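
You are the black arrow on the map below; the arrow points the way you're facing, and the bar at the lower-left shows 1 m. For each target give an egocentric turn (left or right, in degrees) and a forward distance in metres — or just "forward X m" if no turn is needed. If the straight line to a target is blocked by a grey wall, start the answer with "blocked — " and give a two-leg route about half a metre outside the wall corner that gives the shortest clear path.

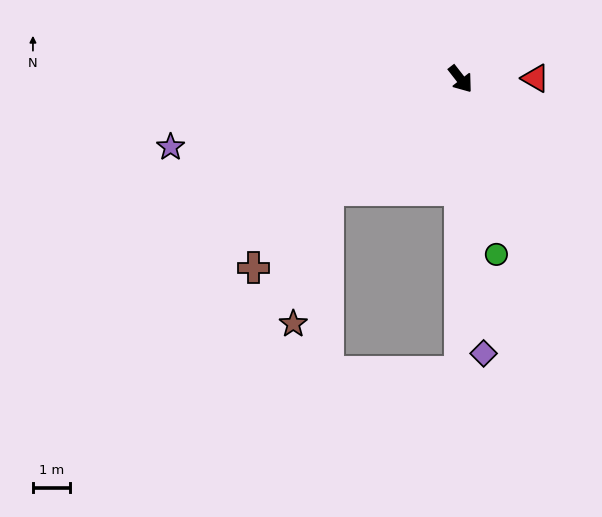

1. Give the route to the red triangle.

turn left 53°, forward 2.0 m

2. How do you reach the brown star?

blocked — turn right 88°, forward 4.6 m, then turn left 36°, forward 3.7 m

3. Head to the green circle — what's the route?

turn right 26°, forward 4.8 m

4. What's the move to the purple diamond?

turn right 33°, forward 7.3 m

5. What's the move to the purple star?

turn right 115°, forward 7.9 m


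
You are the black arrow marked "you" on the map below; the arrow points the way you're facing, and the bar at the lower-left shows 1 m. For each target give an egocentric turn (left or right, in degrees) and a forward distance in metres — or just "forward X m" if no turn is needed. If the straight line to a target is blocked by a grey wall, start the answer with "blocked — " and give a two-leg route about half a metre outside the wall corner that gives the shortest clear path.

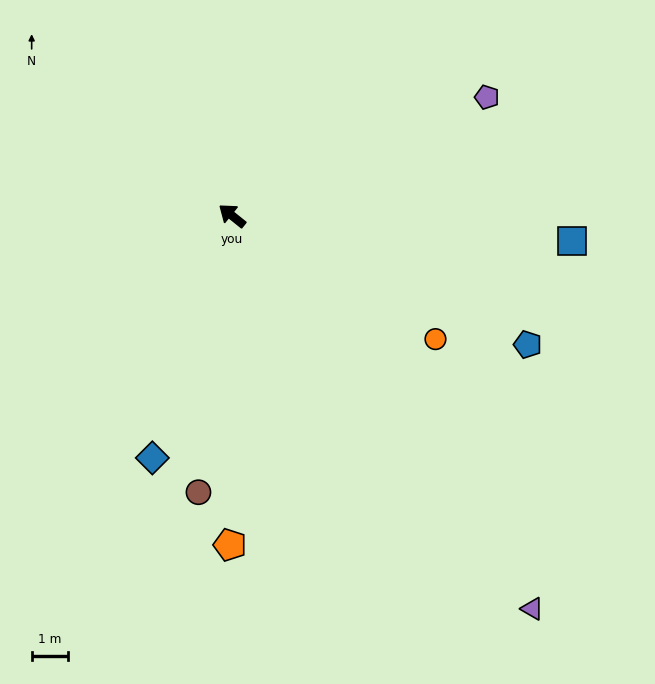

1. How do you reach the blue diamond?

turn left 111°, forward 7.0 m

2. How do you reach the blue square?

turn right 146°, forward 9.3 m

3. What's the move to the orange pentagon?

turn left 128°, forward 9.0 m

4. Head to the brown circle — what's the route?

turn left 122°, forward 7.6 m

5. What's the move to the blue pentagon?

turn right 165°, forward 8.8 m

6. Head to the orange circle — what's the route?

turn right 172°, forward 6.5 m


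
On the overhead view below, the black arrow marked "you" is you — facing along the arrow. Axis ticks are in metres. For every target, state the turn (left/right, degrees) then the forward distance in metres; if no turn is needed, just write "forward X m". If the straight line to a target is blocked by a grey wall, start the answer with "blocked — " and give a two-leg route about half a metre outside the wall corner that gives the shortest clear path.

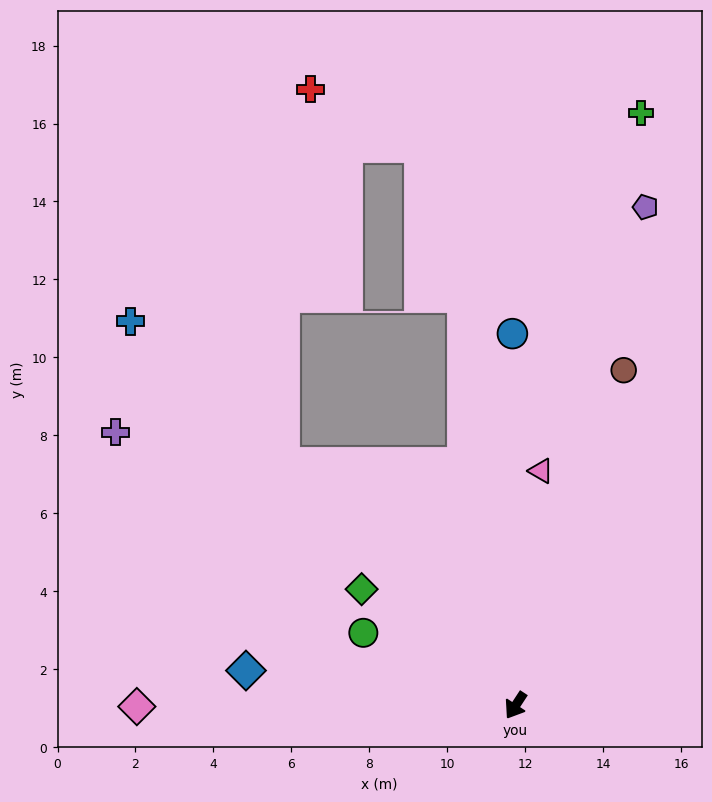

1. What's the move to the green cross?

turn right 159°, forward 15.5 m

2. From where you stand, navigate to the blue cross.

turn right 102°, forward 14.0 m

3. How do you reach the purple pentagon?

turn right 161°, forward 13.2 m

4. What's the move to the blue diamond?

turn right 64°, forward 7.0 m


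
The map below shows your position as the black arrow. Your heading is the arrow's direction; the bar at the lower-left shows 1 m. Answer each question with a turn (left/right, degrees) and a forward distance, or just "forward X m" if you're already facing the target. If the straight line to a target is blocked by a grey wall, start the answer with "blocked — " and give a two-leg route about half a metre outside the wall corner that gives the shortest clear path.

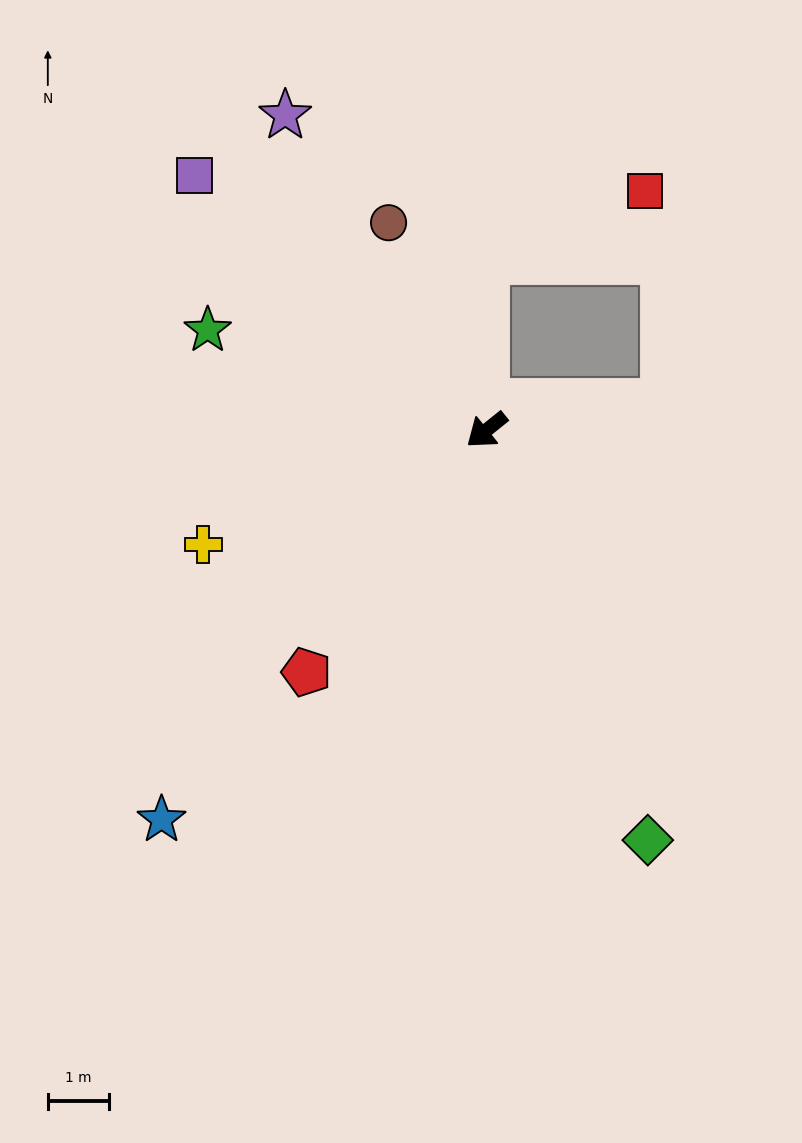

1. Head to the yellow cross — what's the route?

turn right 17°, forward 5.0 m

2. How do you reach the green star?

turn right 58°, forward 4.8 m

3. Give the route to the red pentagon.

turn left 15°, forward 4.9 m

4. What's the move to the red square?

blocked — turn right 128°, forward 2.8 m, then turn right 68°, forward 2.9 m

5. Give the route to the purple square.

turn right 80°, forward 6.3 m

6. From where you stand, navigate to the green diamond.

turn left 73°, forward 7.2 m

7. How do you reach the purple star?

turn right 96°, forward 6.1 m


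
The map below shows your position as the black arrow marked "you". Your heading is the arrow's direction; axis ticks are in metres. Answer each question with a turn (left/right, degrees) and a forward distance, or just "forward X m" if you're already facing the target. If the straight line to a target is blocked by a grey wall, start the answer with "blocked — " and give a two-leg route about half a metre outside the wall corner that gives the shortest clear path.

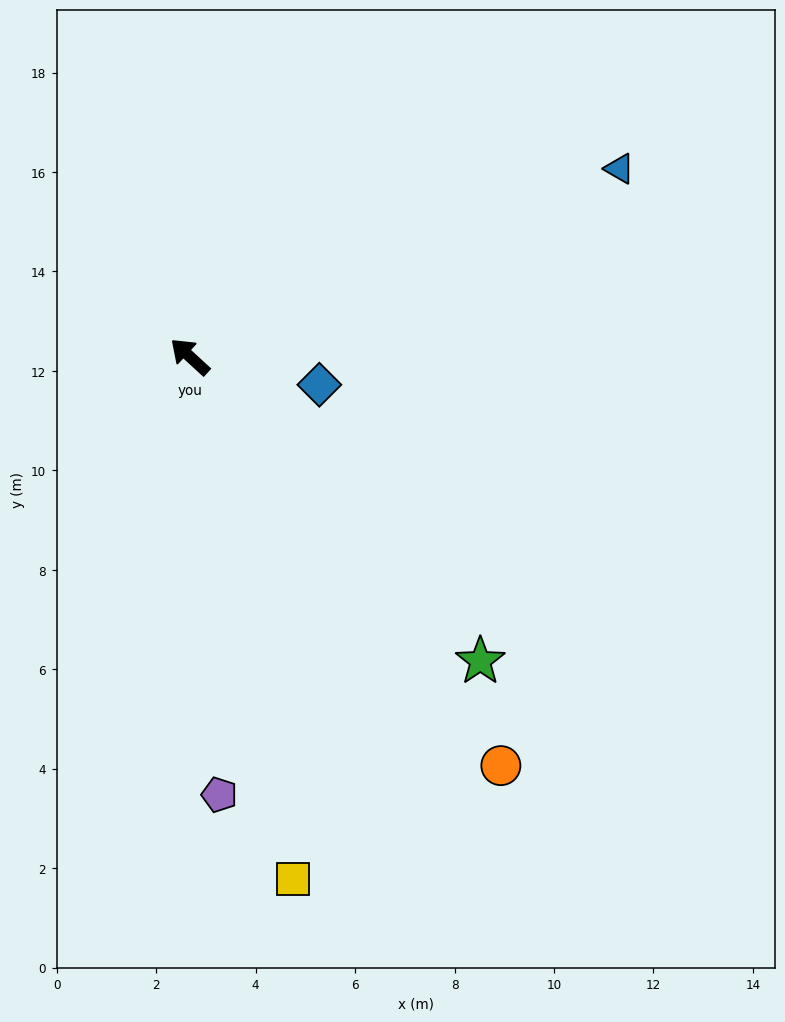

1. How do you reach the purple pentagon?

turn left 136°, forward 8.8 m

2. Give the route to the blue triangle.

turn right 114°, forward 9.4 m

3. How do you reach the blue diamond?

turn right 150°, forward 2.7 m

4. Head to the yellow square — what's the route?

turn left 144°, forward 10.7 m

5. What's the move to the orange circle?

turn left 170°, forward 10.3 m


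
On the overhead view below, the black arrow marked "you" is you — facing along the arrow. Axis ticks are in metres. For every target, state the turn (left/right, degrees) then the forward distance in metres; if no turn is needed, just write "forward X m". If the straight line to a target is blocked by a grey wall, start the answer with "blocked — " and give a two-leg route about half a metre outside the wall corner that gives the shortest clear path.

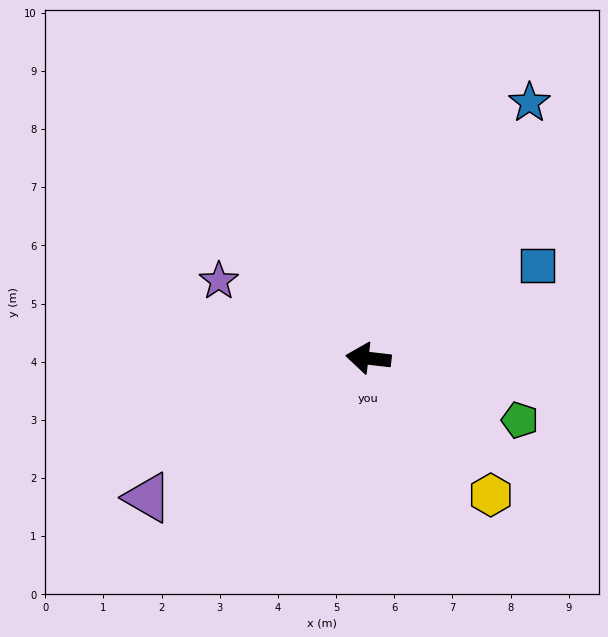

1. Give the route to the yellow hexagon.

turn left 138°, forward 3.2 m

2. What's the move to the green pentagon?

turn left 164°, forward 2.8 m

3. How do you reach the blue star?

turn right 116°, forward 5.2 m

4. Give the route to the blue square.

turn right 145°, forward 3.3 m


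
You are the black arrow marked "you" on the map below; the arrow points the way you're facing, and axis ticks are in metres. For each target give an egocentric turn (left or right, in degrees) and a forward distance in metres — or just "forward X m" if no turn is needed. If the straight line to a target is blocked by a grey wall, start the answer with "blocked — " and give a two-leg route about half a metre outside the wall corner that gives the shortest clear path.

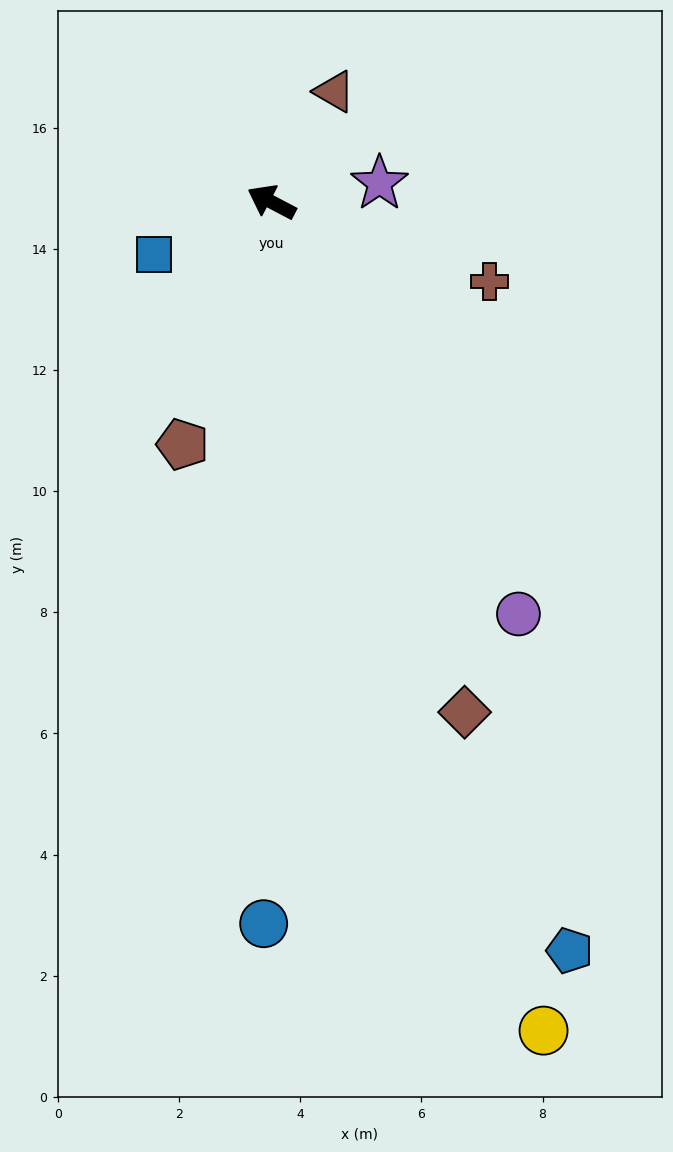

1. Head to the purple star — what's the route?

turn right 142°, forward 1.8 m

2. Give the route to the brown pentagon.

turn left 98°, forward 4.3 m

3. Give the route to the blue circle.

turn left 117°, forward 11.9 m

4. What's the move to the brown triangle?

turn right 92°, forward 2.1 m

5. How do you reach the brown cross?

turn right 172°, forward 3.8 m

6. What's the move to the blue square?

turn left 52°, forward 2.1 m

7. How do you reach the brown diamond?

turn left 138°, forward 9.0 m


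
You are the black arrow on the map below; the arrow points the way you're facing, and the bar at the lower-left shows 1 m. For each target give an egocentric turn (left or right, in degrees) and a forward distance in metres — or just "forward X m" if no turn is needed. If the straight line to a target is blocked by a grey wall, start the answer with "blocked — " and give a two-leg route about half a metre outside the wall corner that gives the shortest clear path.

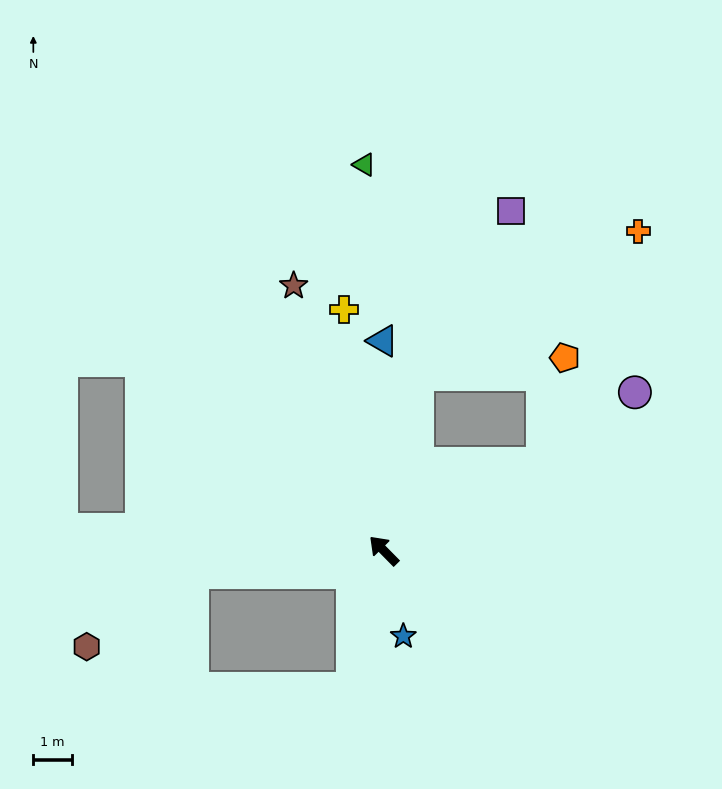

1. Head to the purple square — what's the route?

blocked — turn right 55°, forward 4.6 m, then turn right 19°, forward 4.9 m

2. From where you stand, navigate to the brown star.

turn right 26°, forward 7.3 m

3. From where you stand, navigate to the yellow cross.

turn right 35°, forward 6.3 m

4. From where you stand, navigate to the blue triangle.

turn right 44°, forward 5.4 m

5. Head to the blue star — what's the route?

turn left 148°, forward 2.3 m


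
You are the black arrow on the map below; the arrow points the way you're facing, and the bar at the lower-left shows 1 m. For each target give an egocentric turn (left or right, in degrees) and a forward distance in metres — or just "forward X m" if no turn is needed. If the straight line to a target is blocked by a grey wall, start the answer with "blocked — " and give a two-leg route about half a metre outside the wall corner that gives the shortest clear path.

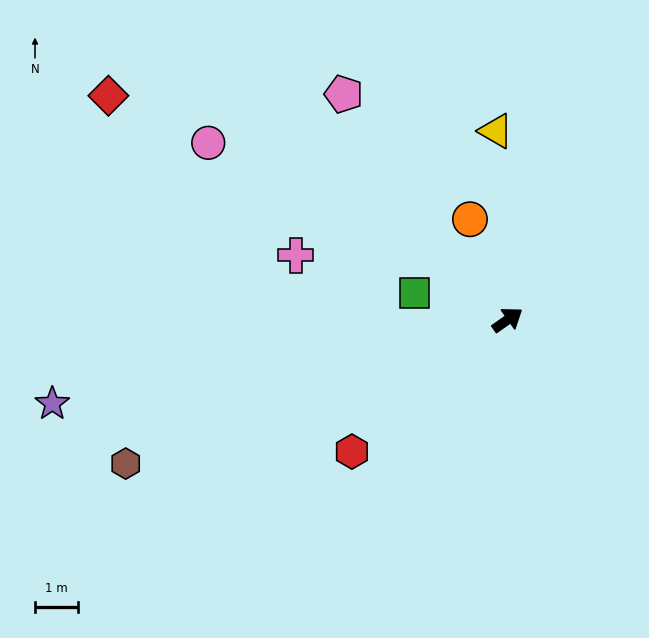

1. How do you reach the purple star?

turn left 155°, forward 10.9 m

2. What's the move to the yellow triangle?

turn left 58°, forward 4.4 m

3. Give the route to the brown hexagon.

turn left 166°, forward 9.6 m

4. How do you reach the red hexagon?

turn right 175°, forward 4.8 m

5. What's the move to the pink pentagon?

turn left 91°, forward 6.5 m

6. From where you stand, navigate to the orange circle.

turn left 75°, forward 2.5 m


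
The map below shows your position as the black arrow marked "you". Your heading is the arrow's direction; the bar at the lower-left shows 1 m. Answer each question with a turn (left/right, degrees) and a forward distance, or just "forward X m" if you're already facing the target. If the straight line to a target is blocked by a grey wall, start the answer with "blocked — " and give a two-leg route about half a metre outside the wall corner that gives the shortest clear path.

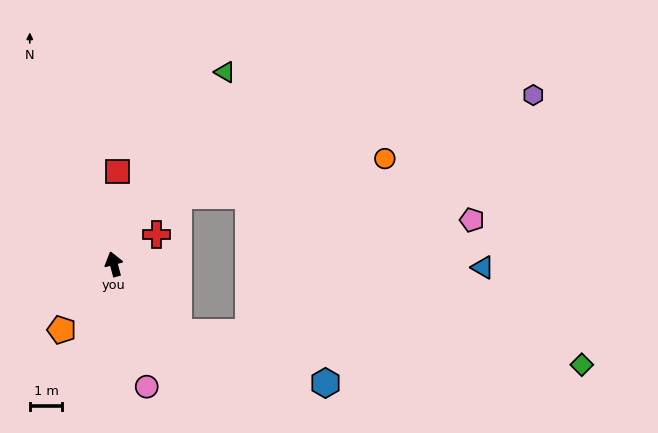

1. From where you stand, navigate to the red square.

turn right 18°, forward 2.9 m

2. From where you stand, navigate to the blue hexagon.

blocked — turn right 152°, forward 2.9 m, then turn left 28°, forward 4.8 m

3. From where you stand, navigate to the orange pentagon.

turn left 126°, forward 2.6 m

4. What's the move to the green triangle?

turn right 45°, forward 6.8 m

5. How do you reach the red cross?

turn right 71°, forward 1.6 m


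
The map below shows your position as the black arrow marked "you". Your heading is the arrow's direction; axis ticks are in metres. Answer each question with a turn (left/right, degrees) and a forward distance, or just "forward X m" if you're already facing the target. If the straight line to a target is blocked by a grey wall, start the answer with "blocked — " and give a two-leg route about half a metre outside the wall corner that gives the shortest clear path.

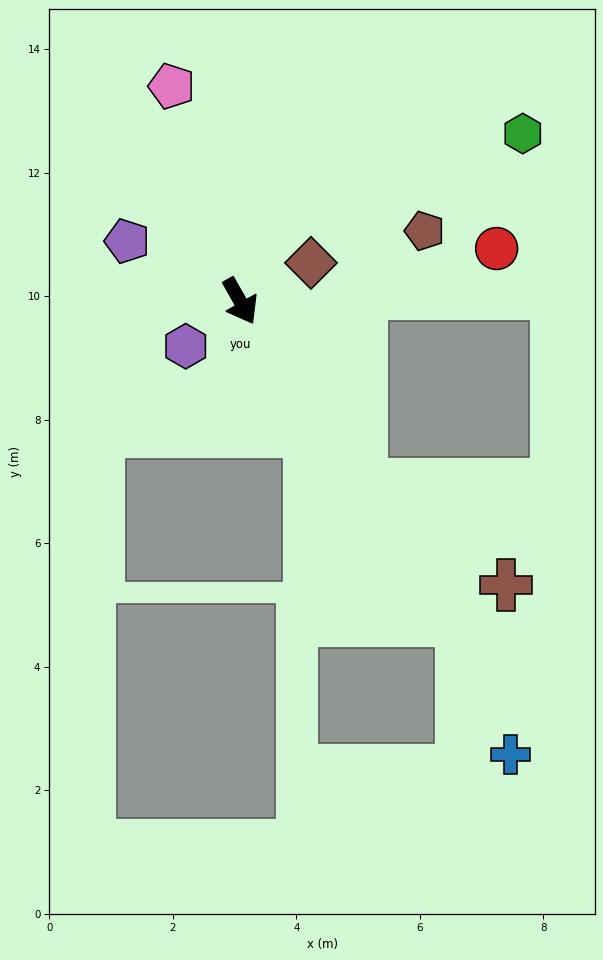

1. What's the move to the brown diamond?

turn left 89°, forward 1.3 m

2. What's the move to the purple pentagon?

turn right 148°, forward 2.1 m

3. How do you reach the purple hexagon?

turn right 80°, forward 1.1 m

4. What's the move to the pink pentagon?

turn left 168°, forward 3.7 m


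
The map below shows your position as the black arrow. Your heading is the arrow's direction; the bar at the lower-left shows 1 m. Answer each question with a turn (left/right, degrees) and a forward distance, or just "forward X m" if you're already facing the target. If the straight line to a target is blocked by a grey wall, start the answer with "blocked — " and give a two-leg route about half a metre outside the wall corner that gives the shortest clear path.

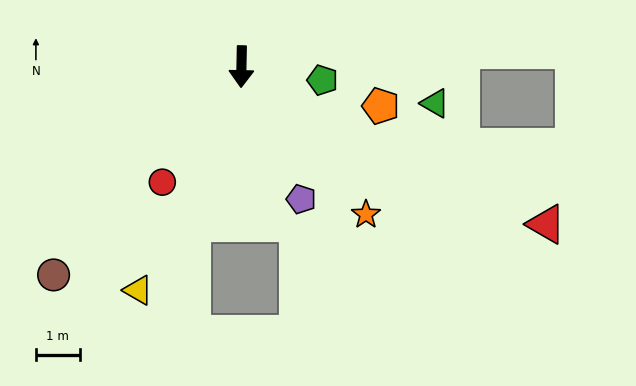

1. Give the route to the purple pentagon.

turn left 25°, forward 3.3 m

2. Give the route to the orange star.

turn left 41°, forward 4.4 m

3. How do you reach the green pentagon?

turn left 82°, forward 1.9 m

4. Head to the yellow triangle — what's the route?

turn right 24°, forward 5.6 m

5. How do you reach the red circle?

turn right 33°, forward 3.2 m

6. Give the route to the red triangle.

turn left 64°, forward 7.8 m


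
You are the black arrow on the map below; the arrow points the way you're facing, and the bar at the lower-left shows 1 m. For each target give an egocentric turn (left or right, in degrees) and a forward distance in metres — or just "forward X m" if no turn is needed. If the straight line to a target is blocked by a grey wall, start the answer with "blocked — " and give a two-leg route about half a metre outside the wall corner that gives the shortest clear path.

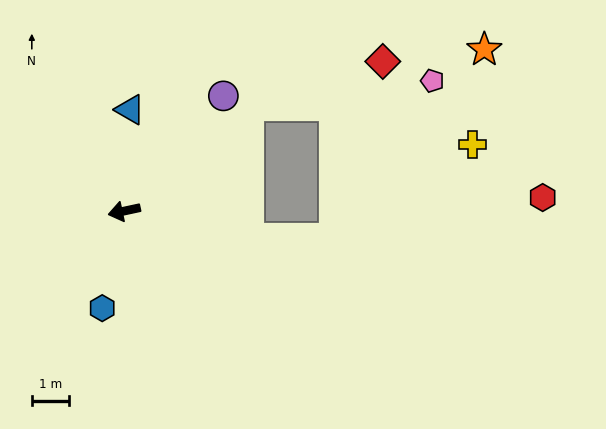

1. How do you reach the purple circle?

turn right 143°, forward 4.1 m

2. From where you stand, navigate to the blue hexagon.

turn left 65°, forward 2.7 m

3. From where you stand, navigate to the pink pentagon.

blocked — turn right 152°, forward 4.4 m, then turn right 33°, forward 5.0 m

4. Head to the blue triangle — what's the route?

turn right 105°, forward 2.7 m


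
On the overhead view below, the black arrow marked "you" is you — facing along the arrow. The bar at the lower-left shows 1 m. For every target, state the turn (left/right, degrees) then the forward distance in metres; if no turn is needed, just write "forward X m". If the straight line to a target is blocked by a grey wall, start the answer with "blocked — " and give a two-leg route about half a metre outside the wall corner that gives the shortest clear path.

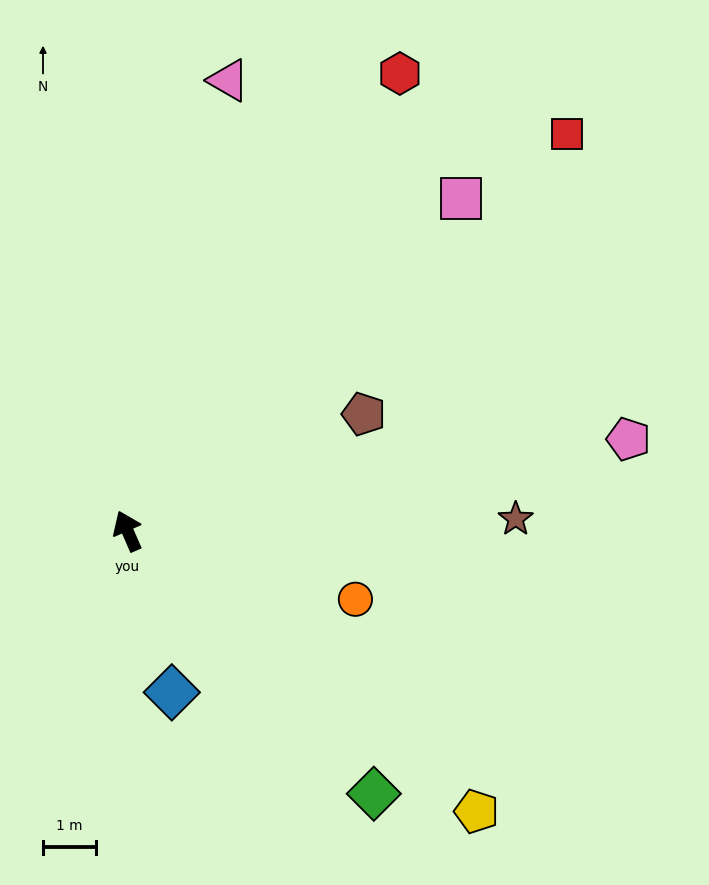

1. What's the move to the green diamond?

turn right 160°, forward 6.7 m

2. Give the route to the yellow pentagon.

turn right 152°, forward 8.4 m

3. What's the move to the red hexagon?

turn right 54°, forward 10.0 m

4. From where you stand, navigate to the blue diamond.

turn left 172°, forward 3.1 m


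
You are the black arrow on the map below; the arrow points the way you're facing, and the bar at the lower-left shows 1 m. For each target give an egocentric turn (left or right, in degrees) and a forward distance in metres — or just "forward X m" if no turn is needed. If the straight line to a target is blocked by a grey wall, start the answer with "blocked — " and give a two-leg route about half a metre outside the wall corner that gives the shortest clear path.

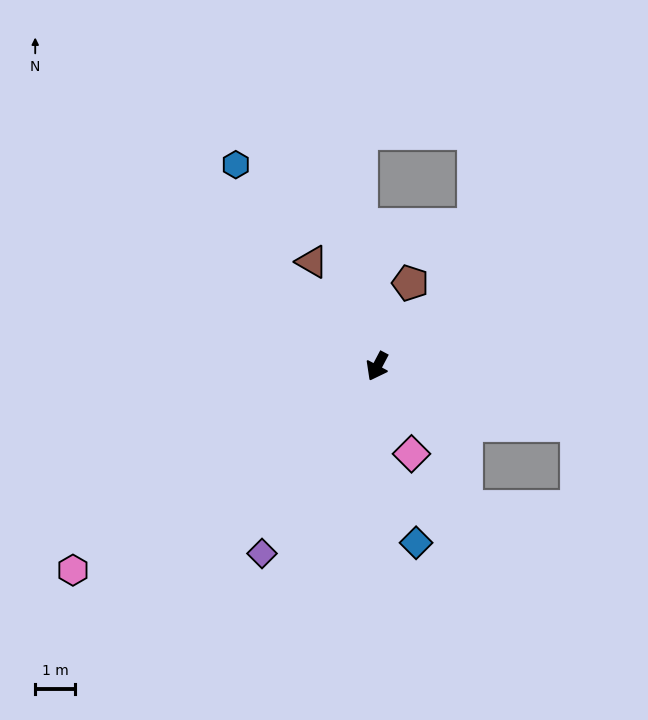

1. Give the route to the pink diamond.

turn left 49°, forward 2.3 m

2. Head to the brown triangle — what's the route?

turn right 120°, forward 3.1 m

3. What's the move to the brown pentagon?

turn right 174°, forward 2.2 m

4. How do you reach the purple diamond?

turn right 4°, forward 5.5 m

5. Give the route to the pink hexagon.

turn right 28°, forward 9.1 m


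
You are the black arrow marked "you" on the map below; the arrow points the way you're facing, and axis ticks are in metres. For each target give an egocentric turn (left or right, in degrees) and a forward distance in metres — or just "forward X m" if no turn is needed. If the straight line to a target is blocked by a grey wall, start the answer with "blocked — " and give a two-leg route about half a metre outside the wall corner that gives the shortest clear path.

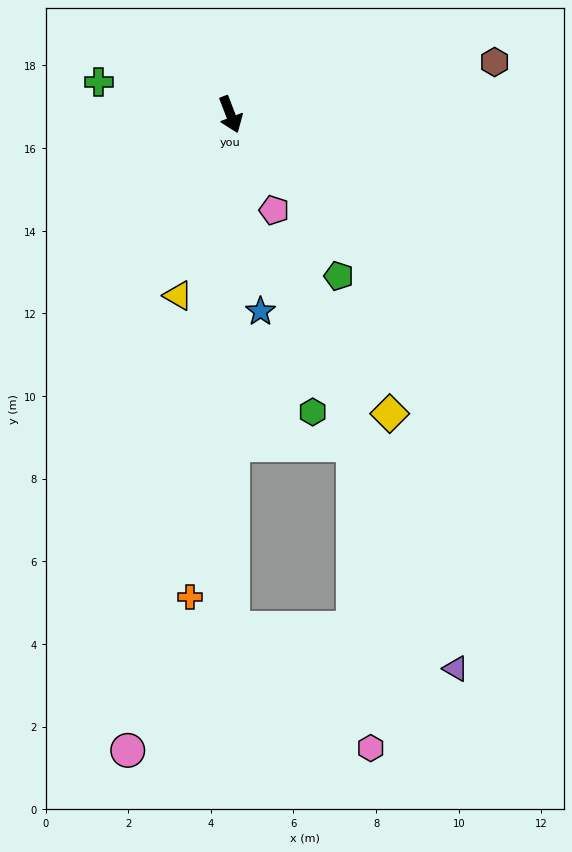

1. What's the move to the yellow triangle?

turn right 37°, forward 4.6 m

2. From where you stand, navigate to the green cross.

turn right 125°, forward 3.3 m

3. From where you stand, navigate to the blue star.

turn right 12°, forward 4.8 m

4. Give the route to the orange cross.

turn right 26°, forward 11.7 m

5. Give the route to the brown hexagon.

turn left 80°, forward 6.5 m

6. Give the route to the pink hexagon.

blocked — turn right 21°, forward 12.4 m, then turn left 49°, forward 4.4 m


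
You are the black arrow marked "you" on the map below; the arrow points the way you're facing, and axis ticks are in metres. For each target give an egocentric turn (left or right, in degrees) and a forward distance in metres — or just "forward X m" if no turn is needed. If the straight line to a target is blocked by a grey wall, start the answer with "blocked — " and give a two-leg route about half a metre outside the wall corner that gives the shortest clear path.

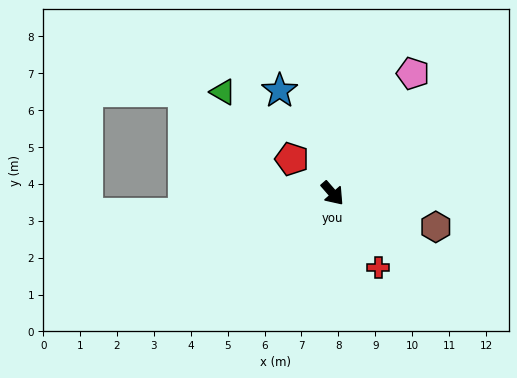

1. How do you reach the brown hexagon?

turn left 31°, forward 2.9 m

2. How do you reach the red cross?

turn right 9°, forward 2.4 m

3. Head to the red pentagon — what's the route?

turn right 171°, forward 1.4 m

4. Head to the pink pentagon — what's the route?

turn left 105°, forward 3.9 m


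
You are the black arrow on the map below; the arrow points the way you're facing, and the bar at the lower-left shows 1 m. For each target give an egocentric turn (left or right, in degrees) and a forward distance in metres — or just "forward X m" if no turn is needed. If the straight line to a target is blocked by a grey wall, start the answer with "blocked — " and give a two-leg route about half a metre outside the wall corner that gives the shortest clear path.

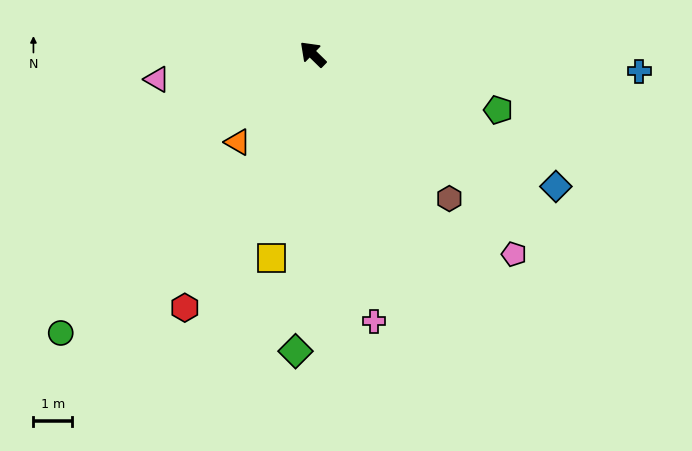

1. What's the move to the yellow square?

turn left 123°, forward 5.4 m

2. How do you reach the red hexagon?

turn left 108°, forward 7.3 m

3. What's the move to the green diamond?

turn left 131°, forward 7.7 m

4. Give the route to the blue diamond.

turn right 164°, forward 7.1 m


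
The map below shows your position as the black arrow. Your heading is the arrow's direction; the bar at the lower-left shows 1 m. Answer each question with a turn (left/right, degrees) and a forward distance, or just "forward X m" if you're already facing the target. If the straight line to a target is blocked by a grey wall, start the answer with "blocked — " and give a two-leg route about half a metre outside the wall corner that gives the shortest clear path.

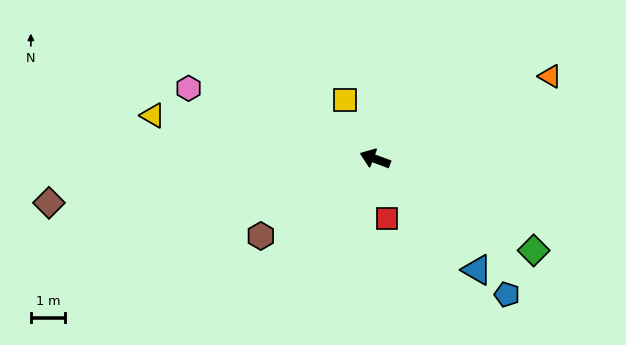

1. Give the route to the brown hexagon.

turn left 54°, forward 4.0 m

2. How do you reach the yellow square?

turn right 42°, forward 1.9 m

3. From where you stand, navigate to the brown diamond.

turn left 28°, forward 9.6 m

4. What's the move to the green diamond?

turn left 170°, forward 5.3 m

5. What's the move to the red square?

turn left 122°, forward 1.8 m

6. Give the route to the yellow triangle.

turn left 9°, forward 6.6 m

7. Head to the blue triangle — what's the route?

turn left 153°, forward 4.4 m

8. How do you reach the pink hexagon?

forward 5.8 m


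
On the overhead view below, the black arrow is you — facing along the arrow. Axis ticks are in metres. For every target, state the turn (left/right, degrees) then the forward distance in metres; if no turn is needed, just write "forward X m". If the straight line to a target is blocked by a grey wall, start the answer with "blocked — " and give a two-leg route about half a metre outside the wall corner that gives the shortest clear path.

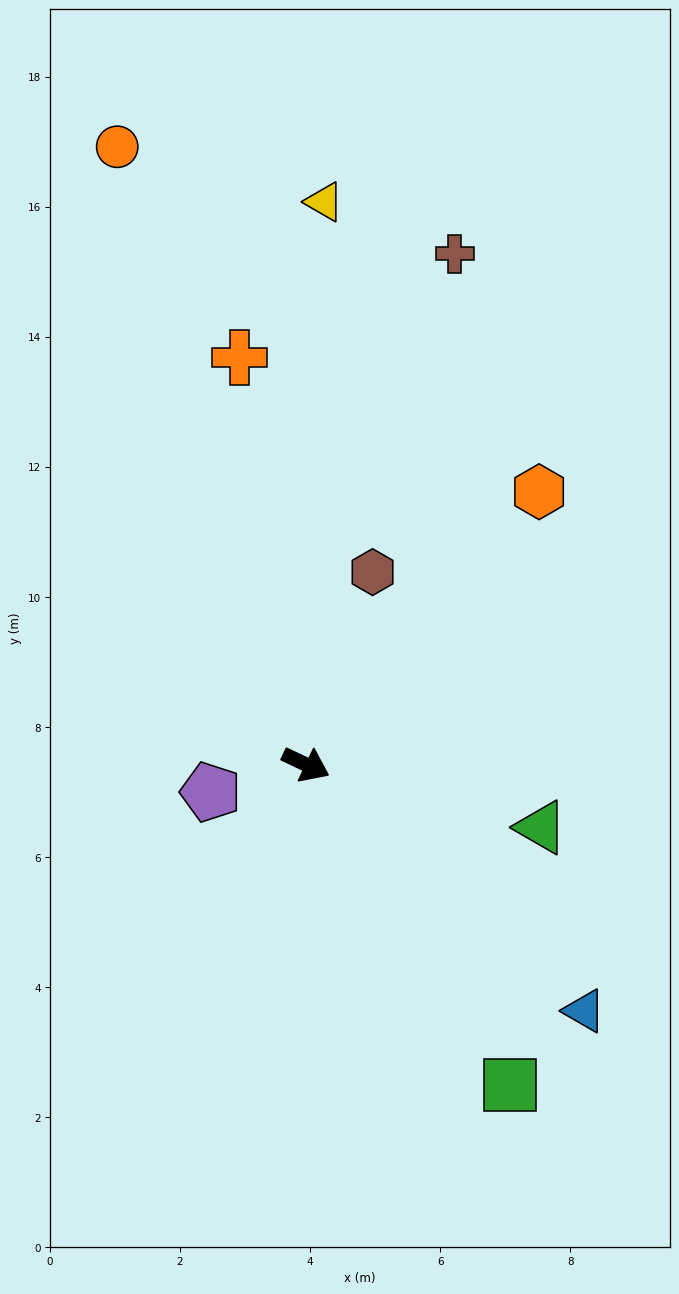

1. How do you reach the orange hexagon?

turn left 75°, forward 5.5 m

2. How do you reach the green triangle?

turn left 10°, forward 3.7 m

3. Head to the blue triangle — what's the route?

turn right 16°, forward 5.7 m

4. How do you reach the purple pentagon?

turn right 138°, forward 1.5 m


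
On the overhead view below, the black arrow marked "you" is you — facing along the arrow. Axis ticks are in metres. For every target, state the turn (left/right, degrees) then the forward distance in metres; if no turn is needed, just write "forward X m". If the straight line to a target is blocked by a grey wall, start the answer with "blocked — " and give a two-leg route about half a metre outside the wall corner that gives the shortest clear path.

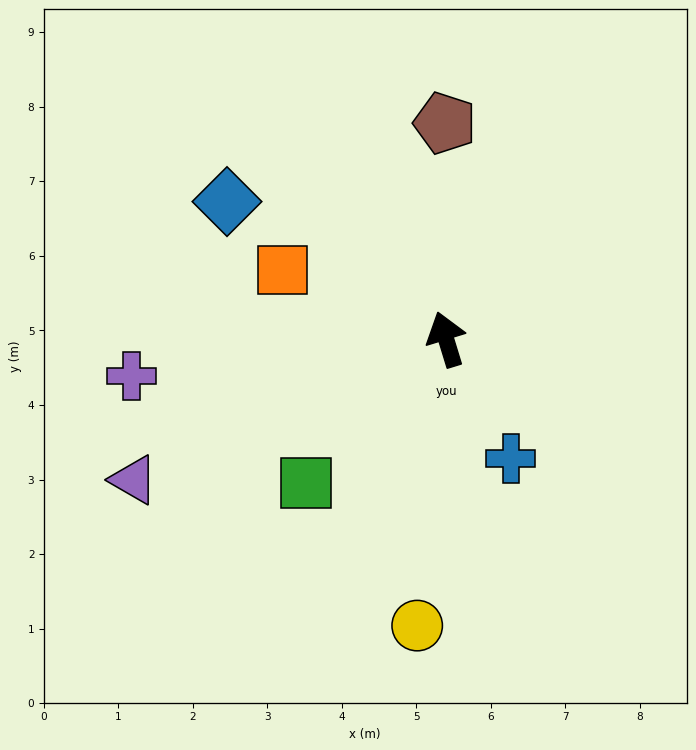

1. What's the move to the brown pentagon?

turn right 17°, forward 2.9 m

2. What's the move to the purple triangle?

turn left 97°, forward 4.6 m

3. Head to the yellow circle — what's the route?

turn left 157°, forward 3.9 m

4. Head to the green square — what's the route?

turn left 119°, forward 2.7 m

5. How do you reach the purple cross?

turn left 80°, forward 4.2 m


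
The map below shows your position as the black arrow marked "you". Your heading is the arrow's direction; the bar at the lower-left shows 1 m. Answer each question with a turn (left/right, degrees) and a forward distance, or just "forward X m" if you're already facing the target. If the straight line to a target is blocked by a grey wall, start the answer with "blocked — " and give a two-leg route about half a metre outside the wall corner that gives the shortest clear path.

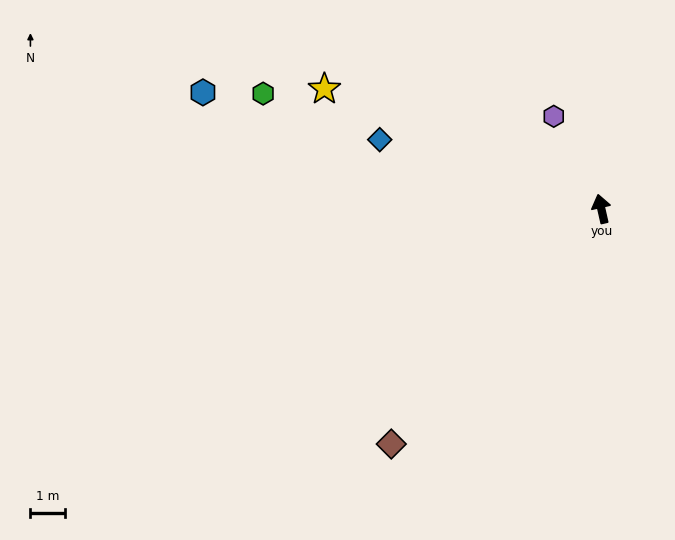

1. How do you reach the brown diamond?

turn left 125°, forward 9.1 m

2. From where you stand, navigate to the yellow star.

turn left 54°, forward 8.7 m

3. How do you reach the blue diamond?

turn left 60°, forward 6.7 m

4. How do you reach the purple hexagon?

turn left 14°, forward 3.0 m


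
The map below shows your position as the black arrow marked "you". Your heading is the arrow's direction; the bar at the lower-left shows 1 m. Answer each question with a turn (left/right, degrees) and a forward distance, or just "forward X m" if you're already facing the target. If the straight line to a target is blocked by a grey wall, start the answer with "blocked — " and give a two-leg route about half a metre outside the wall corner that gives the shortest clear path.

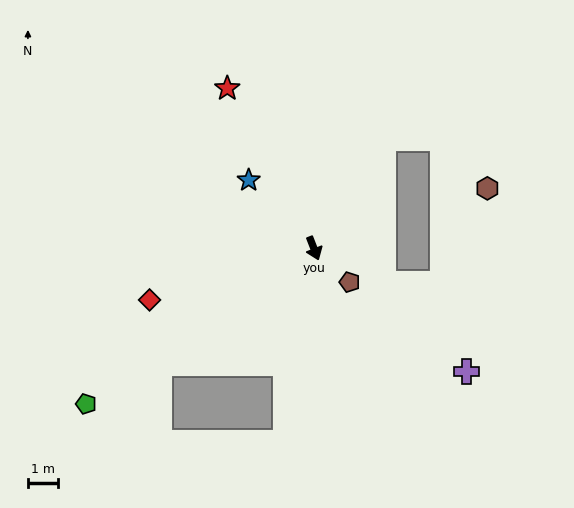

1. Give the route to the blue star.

turn right 158°, forward 3.2 m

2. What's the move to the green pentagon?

turn right 77°, forward 9.2 m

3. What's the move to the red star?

turn right 173°, forward 6.1 m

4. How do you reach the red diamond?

turn right 94°, forward 5.8 m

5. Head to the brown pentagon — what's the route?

turn left 25°, forward 1.6 m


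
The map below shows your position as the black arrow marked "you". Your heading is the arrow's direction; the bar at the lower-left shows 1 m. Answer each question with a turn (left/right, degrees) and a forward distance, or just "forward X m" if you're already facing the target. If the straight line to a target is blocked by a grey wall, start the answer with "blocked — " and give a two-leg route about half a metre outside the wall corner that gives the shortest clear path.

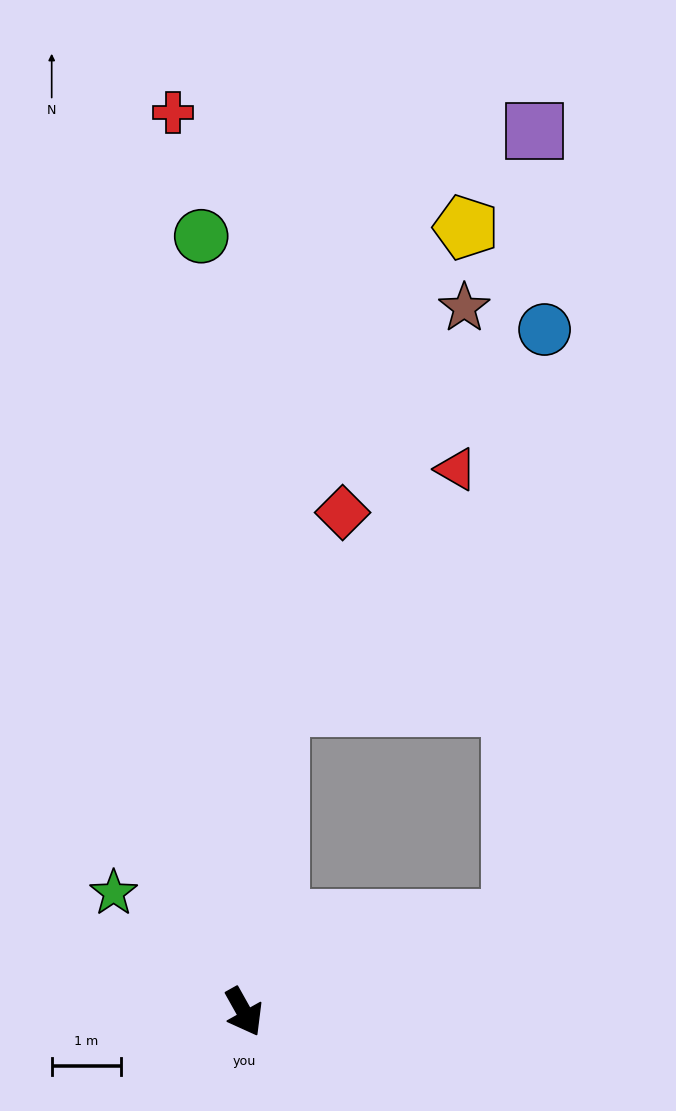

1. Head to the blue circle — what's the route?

blocked — turn left 80°, forward 4.1 m, then turn left 68°, forward 8.5 m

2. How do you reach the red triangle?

blocked — turn left 144°, forward 4.4 m, then turn right 30°, forward 4.3 m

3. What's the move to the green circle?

turn left 154°, forward 11.2 m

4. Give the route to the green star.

turn right 162°, forward 2.5 m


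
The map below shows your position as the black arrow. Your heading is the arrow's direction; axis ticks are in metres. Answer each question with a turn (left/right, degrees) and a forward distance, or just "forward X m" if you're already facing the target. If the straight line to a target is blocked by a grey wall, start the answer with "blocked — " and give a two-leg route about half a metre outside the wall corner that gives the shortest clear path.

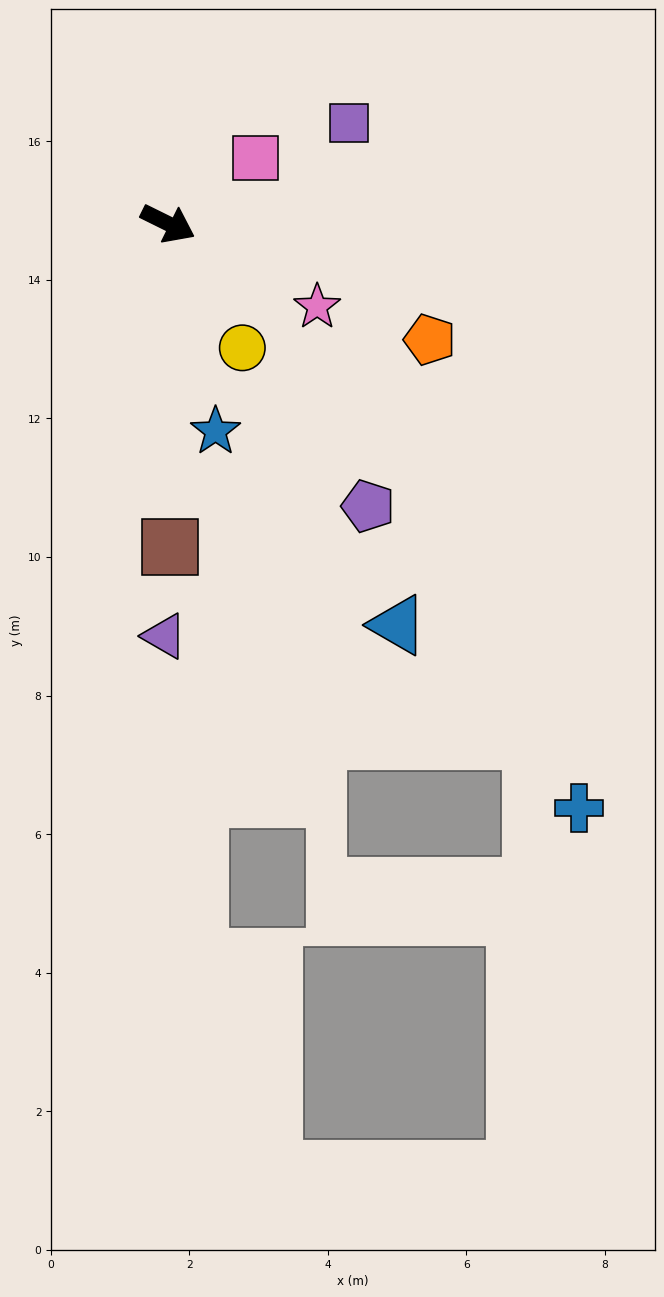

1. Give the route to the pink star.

turn right 3°, forward 2.5 m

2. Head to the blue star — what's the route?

turn right 51°, forward 3.1 m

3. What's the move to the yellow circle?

turn right 33°, forward 2.1 m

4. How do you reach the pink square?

turn left 63°, forward 1.6 m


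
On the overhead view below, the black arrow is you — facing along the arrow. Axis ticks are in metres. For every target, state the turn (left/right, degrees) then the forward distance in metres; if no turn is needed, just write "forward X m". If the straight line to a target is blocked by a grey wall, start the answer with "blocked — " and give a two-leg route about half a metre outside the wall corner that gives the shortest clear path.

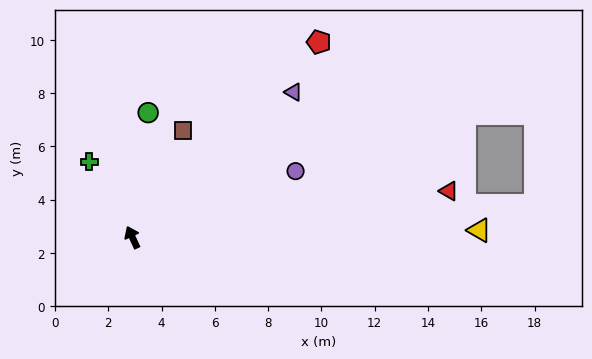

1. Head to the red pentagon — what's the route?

turn right 68°, forward 10.1 m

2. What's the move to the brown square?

turn right 50°, forward 4.4 m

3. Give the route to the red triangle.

turn right 106°, forward 12.0 m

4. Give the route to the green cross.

turn left 5°, forward 3.3 m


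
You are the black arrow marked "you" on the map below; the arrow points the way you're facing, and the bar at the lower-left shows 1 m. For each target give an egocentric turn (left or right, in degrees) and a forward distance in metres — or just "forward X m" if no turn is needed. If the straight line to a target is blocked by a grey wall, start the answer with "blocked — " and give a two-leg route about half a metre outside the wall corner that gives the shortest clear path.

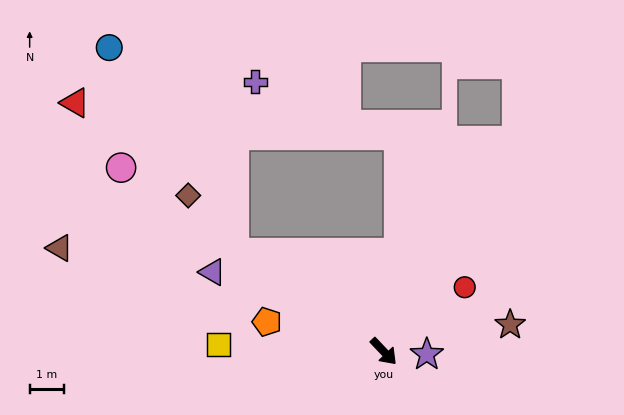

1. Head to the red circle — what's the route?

turn left 85°, forward 3.0 m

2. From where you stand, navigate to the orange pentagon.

turn right 148°, forward 3.5 m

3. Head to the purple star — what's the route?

turn left 43°, forward 1.2 m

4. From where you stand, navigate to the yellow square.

turn right 136°, forward 4.8 m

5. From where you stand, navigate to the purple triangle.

turn right 158°, forward 5.4 m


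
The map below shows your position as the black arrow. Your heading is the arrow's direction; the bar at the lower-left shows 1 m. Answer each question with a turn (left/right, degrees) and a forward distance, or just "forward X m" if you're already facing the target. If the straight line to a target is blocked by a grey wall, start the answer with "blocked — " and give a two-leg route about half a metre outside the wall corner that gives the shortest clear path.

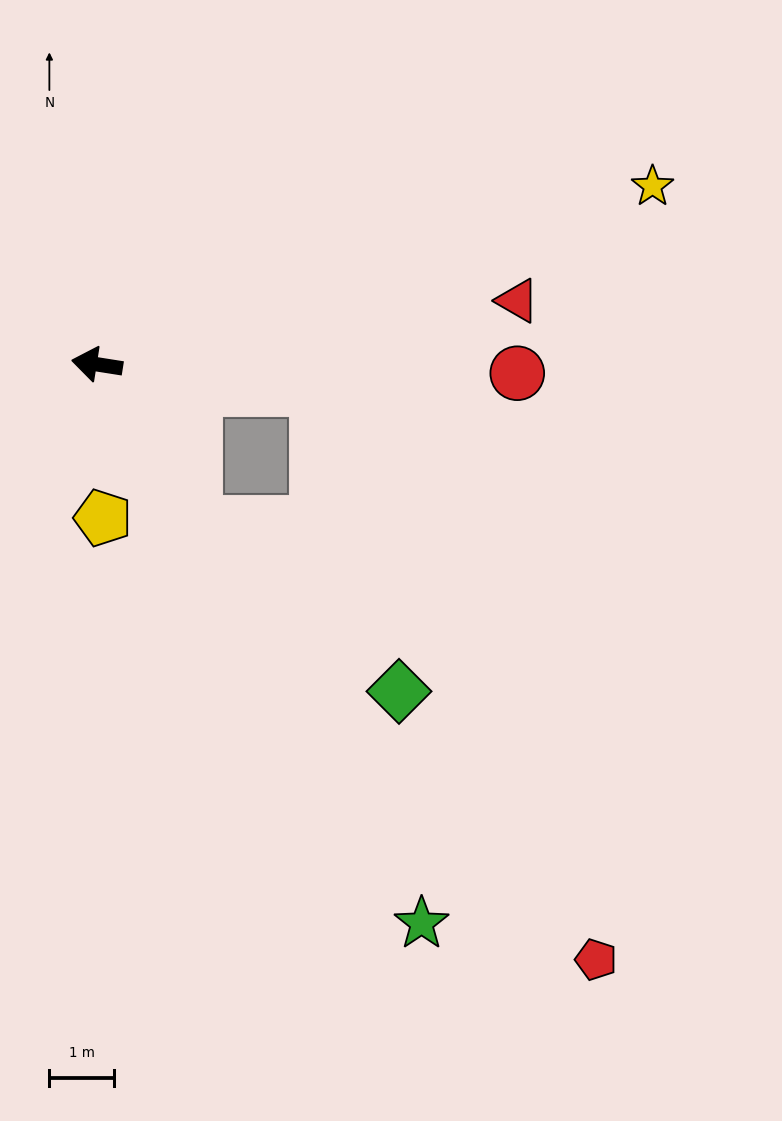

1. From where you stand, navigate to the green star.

turn left 129°, forward 10.1 m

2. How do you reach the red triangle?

turn right 162°, forward 6.6 m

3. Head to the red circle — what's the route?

turn right 172°, forward 6.5 m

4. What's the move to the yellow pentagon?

turn left 101°, forward 2.4 m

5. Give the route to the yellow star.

turn right 153°, forward 9.1 m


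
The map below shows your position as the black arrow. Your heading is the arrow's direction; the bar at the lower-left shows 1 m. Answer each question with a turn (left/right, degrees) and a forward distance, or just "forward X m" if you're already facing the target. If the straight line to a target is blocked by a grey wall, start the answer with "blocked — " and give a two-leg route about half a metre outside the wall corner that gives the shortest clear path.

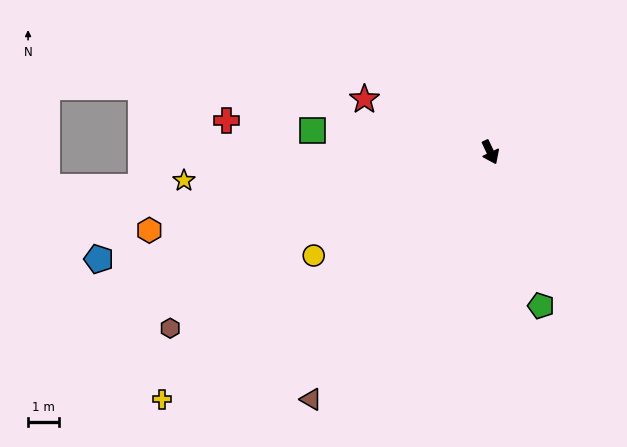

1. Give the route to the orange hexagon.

turn right 102°, forward 11.3 m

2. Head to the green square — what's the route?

turn right 122°, forward 5.8 m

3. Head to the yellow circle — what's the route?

turn right 85°, forward 6.6 m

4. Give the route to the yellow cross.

turn right 78°, forward 13.3 m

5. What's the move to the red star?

turn right 138°, forward 4.4 m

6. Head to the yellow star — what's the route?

turn right 110°, forward 10.0 m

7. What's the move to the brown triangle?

turn right 61°, forward 9.9 m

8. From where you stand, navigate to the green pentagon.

turn right 7°, forward 5.2 m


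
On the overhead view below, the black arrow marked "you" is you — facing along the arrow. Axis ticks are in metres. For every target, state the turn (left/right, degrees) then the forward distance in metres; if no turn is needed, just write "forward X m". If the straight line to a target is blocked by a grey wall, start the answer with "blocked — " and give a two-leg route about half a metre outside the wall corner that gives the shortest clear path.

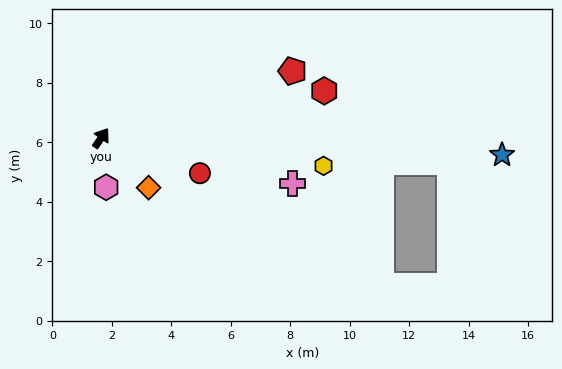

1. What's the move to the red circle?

turn right 75°, forward 3.5 m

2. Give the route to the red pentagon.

turn right 36°, forward 6.8 m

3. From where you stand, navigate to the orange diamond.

turn right 102°, forward 2.3 m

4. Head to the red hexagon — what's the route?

turn right 44°, forward 7.7 m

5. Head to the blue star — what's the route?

turn right 58°, forward 13.5 m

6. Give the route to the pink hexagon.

turn right 140°, forward 1.7 m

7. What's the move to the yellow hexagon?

turn right 63°, forward 7.5 m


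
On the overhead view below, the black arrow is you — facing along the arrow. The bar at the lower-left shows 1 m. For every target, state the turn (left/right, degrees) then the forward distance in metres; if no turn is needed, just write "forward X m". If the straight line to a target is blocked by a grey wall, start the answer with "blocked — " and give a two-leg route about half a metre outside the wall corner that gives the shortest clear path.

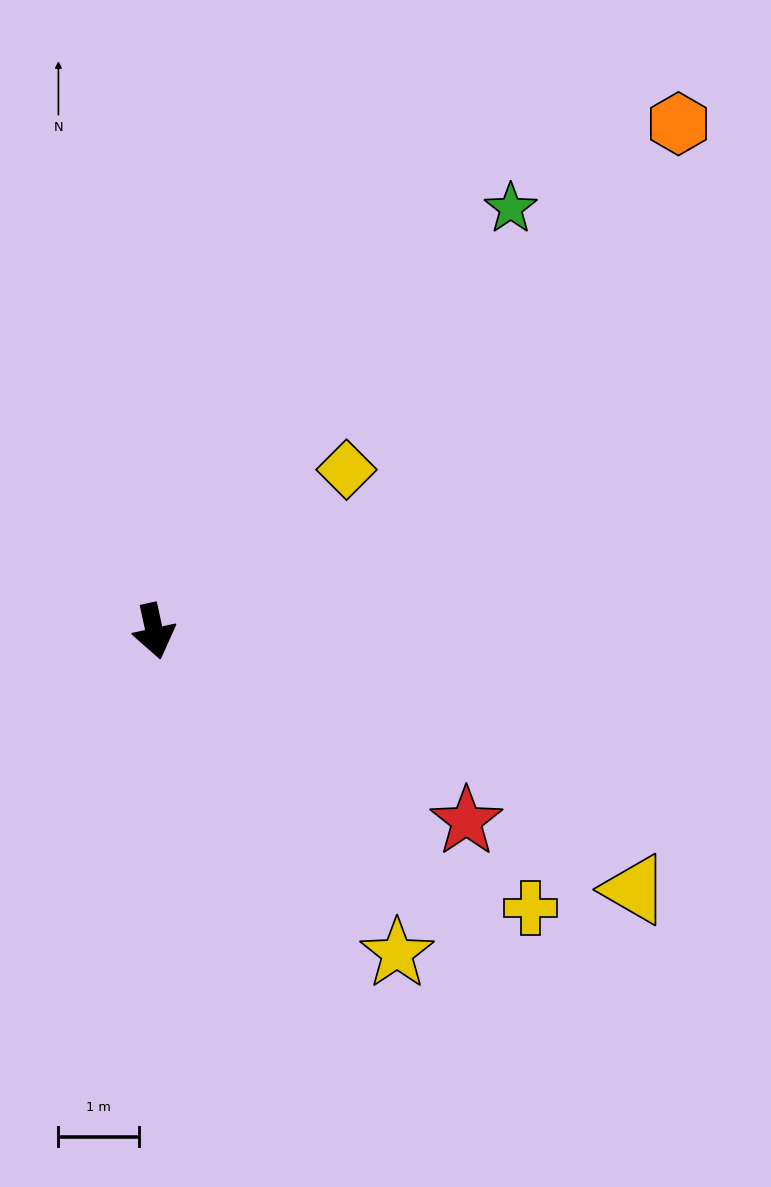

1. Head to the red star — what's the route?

turn left 46°, forward 4.6 m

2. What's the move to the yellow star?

turn left 25°, forward 5.0 m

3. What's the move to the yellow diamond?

turn left 118°, forward 3.1 m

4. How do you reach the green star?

turn left 128°, forward 6.9 m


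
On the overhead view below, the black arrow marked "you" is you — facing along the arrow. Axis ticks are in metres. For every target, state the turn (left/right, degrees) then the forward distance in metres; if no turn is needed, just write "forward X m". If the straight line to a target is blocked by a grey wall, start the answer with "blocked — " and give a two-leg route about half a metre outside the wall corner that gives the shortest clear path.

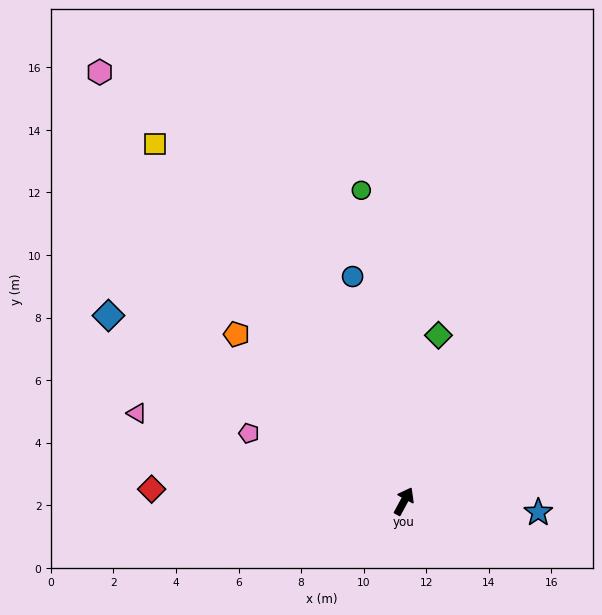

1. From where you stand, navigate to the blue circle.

turn left 41°, forward 7.4 m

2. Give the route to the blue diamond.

turn left 86°, forward 11.2 m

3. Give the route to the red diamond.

turn left 116°, forward 8.1 m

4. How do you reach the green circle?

turn left 36°, forward 10.0 m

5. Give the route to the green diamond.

turn left 17°, forward 5.4 m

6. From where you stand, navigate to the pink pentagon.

turn left 95°, forward 5.4 m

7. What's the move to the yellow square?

turn left 63°, forward 13.9 m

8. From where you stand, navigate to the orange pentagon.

turn left 74°, forward 7.6 m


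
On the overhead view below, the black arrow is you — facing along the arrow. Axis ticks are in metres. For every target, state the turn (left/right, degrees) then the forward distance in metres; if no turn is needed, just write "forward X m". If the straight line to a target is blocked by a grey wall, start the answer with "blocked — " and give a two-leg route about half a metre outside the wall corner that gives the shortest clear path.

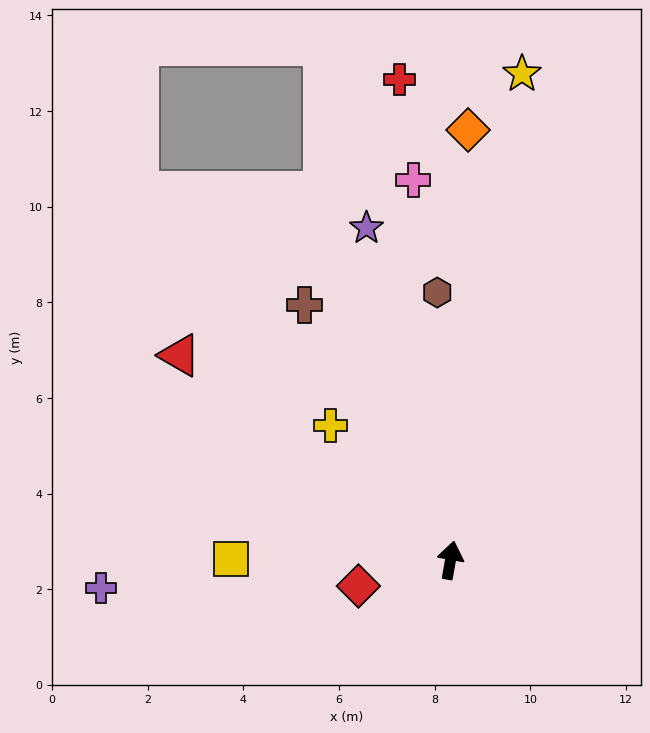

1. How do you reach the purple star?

turn left 24°, forward 7.2 m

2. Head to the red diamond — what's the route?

turn left 116°, forward 2.0 m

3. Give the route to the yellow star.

forward 10.3 m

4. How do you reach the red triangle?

turn left 63°, forward 7.1 m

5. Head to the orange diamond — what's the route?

turn left 8°, forward 9.0 m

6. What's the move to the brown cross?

turn left 40°, forward 6.1 m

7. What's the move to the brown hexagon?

turn left 13°, forward 5.6 m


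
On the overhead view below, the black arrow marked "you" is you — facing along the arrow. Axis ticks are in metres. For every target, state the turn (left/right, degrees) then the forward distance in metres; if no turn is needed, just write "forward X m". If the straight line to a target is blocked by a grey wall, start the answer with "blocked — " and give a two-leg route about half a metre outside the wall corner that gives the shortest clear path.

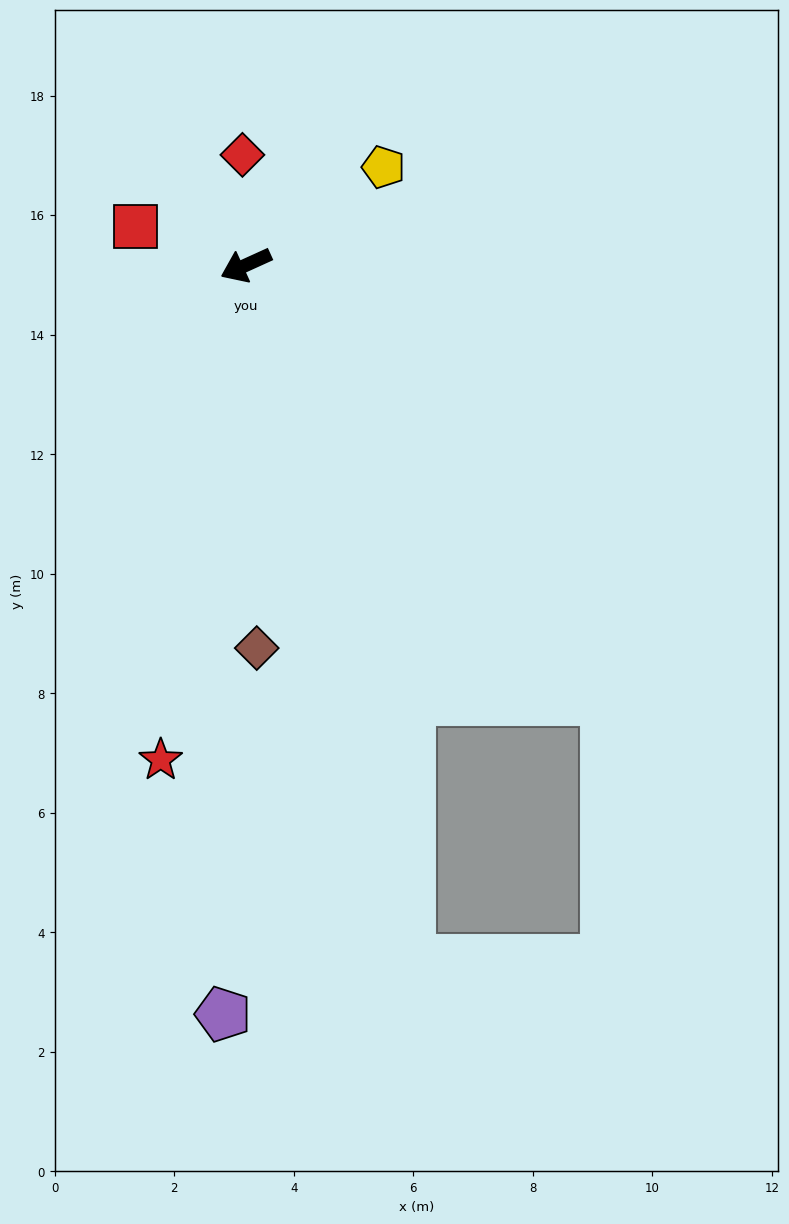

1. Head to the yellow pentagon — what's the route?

turn right 169°, forward 2.8 m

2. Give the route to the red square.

turn right 44°, forward 2.0 m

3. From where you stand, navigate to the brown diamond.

turn left 67°, forward 6.4 m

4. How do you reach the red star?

turn left 56°, forward 8.4 m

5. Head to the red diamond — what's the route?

turn right 113°, forward 1.8 m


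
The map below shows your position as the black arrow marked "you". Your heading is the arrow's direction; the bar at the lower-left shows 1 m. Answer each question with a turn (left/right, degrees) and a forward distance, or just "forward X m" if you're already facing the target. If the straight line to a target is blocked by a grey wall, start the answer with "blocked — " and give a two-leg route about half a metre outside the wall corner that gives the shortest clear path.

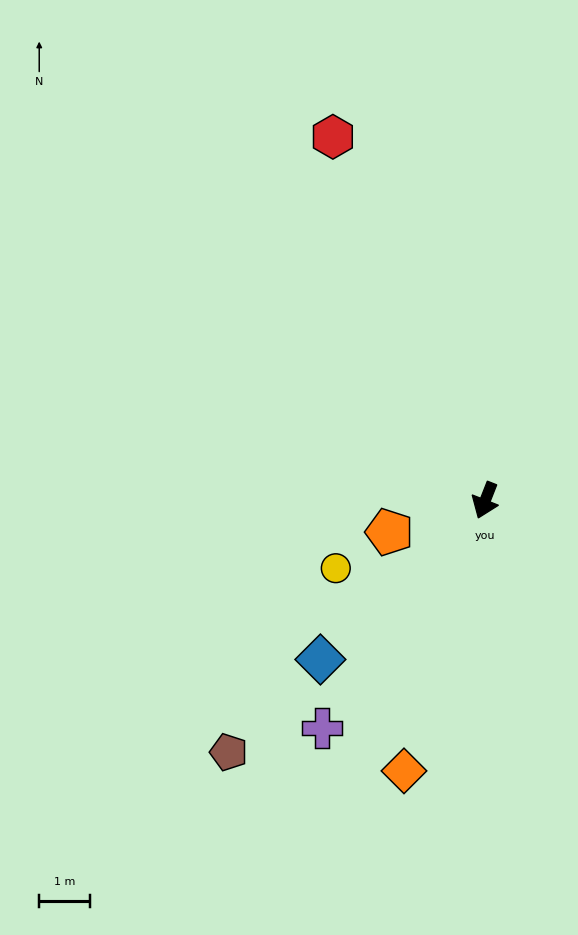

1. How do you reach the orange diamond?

turn left 5°, forward 5.6 m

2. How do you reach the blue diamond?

turn right 25°, forward 4.5 m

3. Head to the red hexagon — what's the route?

turn right 136°, forward 7.8 m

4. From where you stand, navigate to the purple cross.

turn right 14°, forward 5.5 m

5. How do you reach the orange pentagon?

turn right 50°, forward 2.0 m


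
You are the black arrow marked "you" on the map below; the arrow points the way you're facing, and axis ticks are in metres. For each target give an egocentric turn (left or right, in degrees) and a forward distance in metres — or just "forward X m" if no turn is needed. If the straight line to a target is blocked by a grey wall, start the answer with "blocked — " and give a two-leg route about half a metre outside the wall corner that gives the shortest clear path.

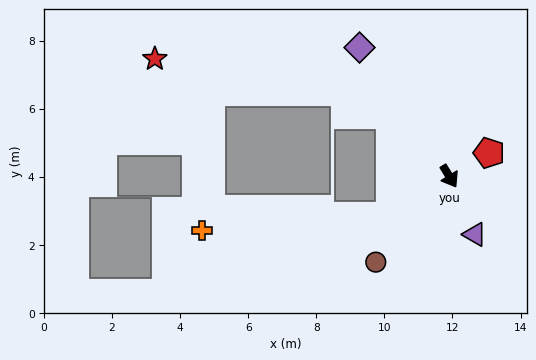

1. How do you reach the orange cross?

blocked — turn right 87°, forward 2.1 m, then turn right 30°, forward 5.5 m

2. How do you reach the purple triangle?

turn right 8°, forward 1.9 m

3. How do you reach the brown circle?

turn right 72°, forward 3.3 m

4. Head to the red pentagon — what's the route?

turn left 89°, forward 1.4 m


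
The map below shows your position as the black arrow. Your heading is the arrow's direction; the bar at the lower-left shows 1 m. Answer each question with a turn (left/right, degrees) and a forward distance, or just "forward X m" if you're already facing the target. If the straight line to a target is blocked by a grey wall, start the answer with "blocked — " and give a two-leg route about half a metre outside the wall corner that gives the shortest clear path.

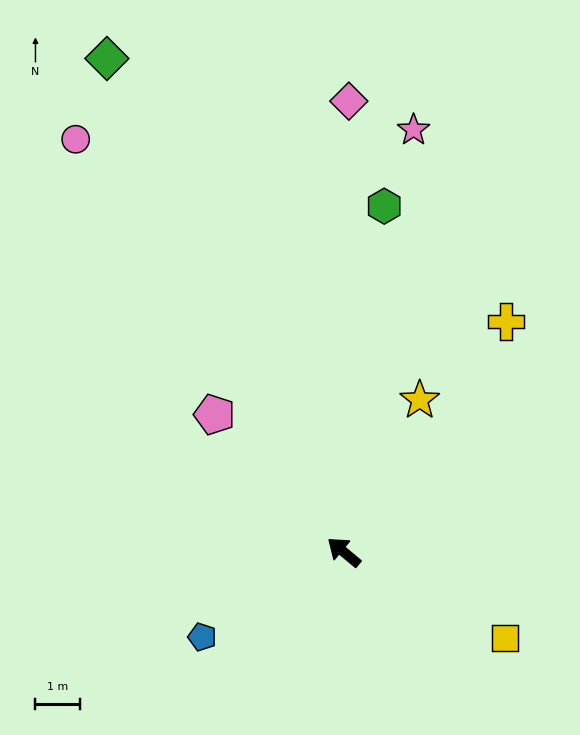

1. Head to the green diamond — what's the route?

turn right 25°, forward 12.3 m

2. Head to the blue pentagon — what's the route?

turn left 71°, forward 3.7 m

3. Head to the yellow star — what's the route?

turn right 77°, forward 3.8 m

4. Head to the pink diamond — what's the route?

turn right 51°, forward 10.2 m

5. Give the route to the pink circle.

turn right 17°, forward 11.1 m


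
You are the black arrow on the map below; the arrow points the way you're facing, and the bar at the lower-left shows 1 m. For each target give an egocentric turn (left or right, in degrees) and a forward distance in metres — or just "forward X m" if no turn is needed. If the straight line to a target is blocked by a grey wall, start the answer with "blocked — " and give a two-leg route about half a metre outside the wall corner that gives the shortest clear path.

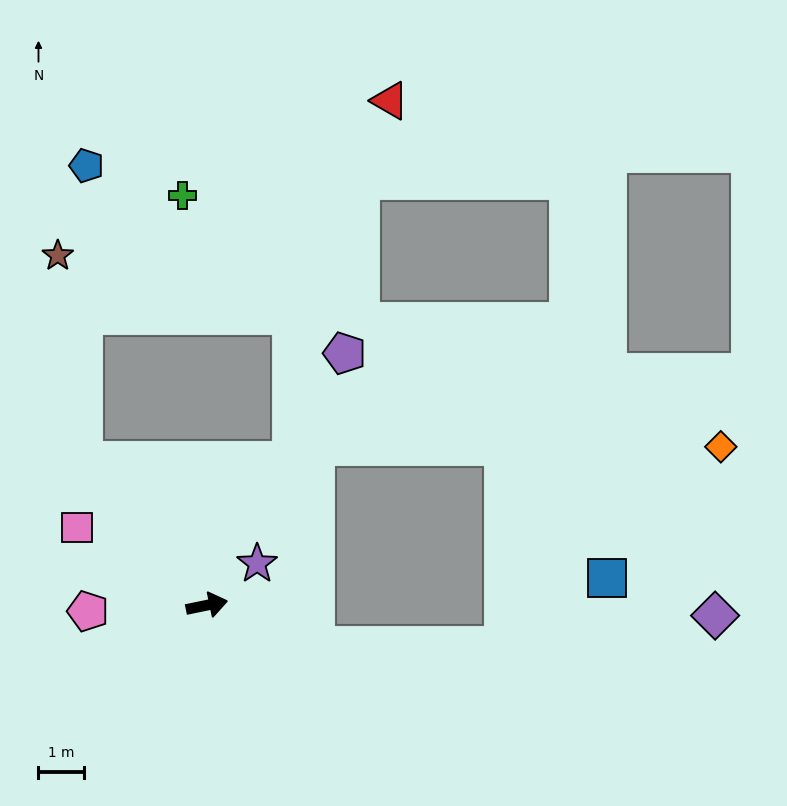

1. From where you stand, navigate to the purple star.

turn left 28°, forward 1.4 m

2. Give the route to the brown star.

blocked — turn left 119°, forward 4.1 m, then turn right 33°, forward 4.5 m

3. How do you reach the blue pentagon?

blocked — turn left 119°, forward 4.1 m, then turn right 41°, forward 6.4 m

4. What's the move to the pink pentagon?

turn left 171°, forward 2.6 m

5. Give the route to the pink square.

turn left 138°, forward 3.3 m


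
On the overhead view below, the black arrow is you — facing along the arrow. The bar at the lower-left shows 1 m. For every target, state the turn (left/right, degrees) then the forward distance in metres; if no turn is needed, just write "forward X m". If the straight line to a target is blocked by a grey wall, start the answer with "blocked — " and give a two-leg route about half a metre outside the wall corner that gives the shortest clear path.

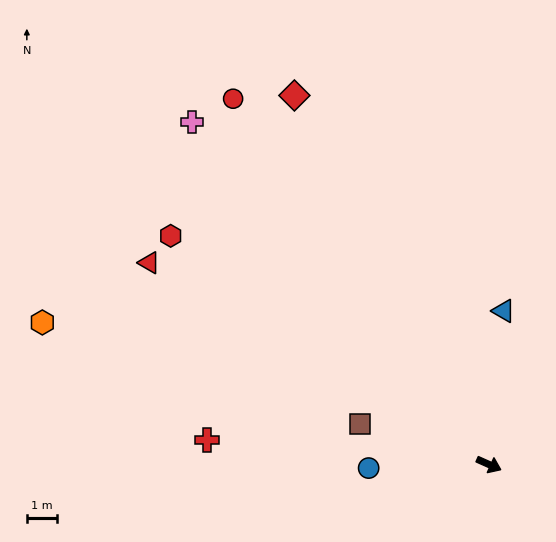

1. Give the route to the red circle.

turn left 149°, forward 15.0 m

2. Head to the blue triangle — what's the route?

turn left 109°, forward 5.2 m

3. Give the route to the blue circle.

turn right 154°, forward 4.1 m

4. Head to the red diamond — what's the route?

turn left 142°, forward 14.1 m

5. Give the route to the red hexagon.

turn left 168°, forward 13.2 m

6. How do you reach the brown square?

turn right 173°, forward 4.6 m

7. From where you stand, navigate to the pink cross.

turn left 155°, forward 15.3 m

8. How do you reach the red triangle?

turn left 173°, forward 13.3 m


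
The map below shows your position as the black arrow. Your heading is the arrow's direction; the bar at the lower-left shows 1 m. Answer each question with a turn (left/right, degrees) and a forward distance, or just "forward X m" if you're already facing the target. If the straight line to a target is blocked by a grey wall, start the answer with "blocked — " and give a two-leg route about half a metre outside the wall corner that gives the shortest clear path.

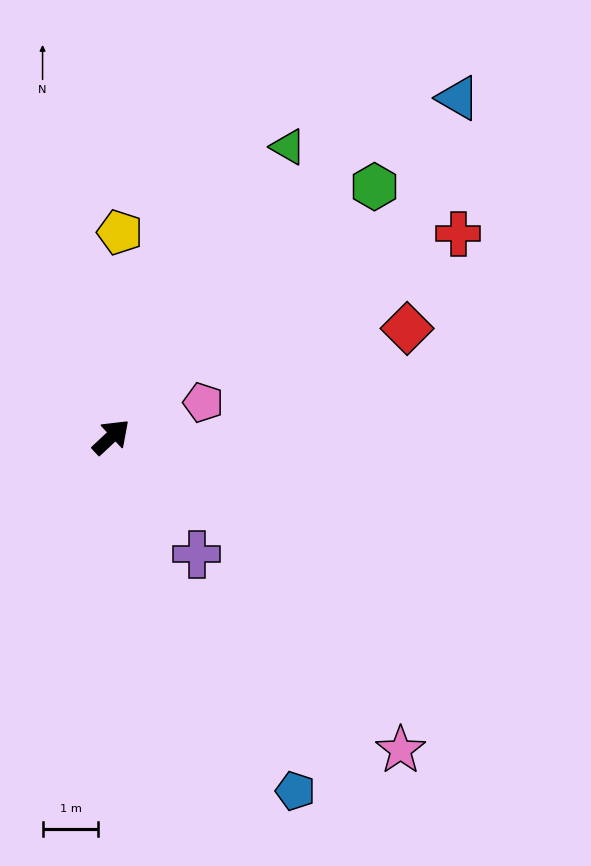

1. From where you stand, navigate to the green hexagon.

forward 6.5 m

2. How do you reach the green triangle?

turn left 16°, forward 6.1 m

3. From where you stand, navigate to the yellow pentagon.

turn left 44°, forward 3.7 m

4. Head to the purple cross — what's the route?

turn right 97°, forward 2.6 m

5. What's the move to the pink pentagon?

turn right 23°, forward 1.8 m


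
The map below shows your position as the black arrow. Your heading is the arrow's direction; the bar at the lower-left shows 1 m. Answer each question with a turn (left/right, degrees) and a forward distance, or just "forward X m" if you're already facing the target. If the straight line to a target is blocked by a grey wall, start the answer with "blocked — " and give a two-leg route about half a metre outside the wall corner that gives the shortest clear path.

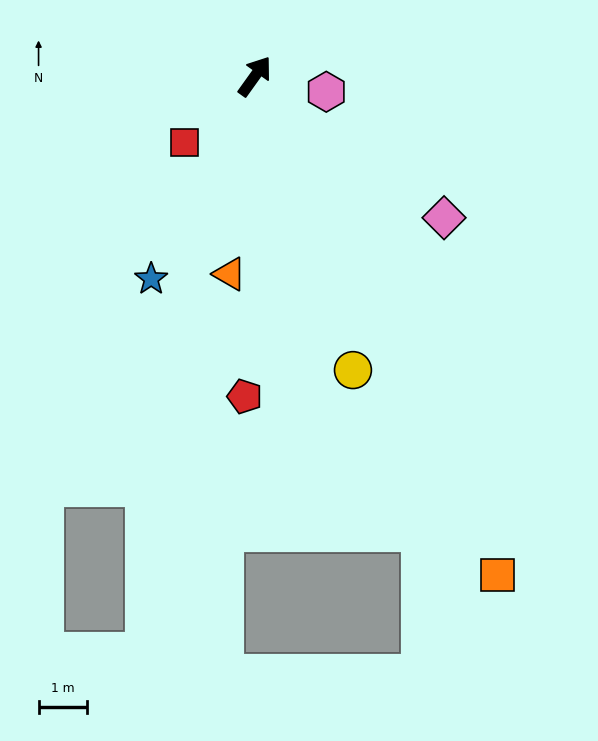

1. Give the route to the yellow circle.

turn right 126°, forward 6.5 m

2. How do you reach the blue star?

turn right 171°, forward 4.7 m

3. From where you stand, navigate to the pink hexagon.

turn right 67°, forward 1.5 m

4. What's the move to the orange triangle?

turn right 152°, forward 4.2 m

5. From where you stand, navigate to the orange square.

turn right 118°, forward 11.6 m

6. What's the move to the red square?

turn left 169°, forward 2.0 m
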